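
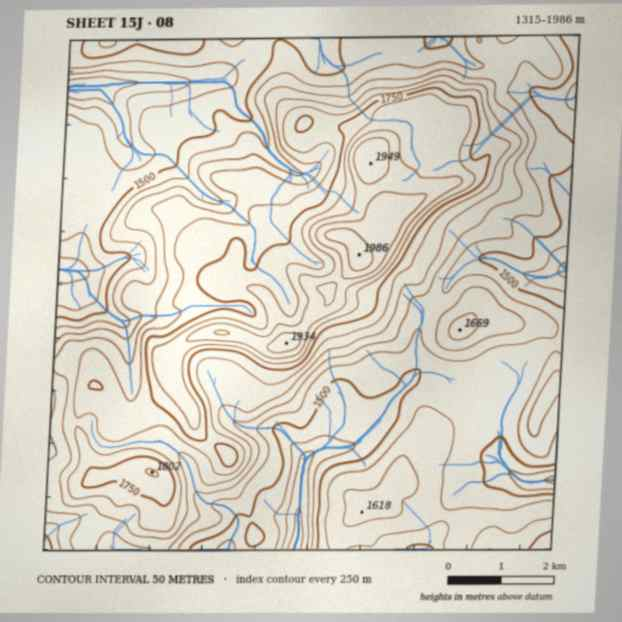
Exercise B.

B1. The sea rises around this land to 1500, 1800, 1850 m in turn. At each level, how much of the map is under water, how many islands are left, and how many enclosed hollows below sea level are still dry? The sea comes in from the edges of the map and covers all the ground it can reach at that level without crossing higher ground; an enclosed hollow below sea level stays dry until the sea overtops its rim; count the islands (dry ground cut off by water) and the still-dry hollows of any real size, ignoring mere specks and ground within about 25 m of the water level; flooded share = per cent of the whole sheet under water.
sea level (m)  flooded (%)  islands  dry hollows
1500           20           0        0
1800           89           1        0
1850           94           1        0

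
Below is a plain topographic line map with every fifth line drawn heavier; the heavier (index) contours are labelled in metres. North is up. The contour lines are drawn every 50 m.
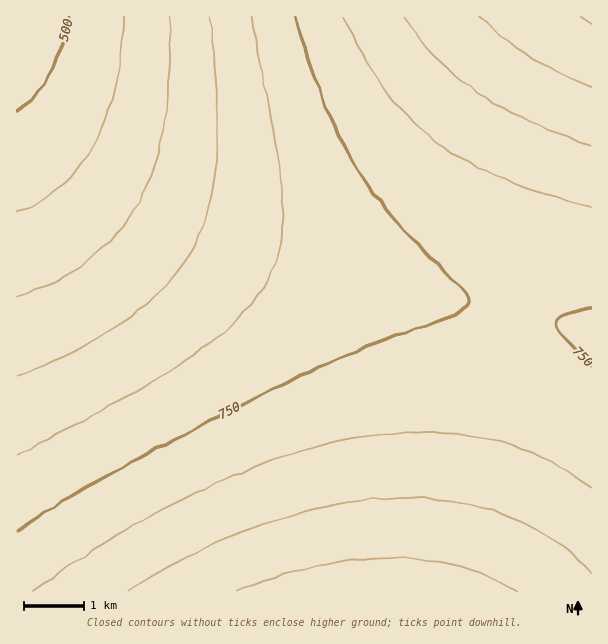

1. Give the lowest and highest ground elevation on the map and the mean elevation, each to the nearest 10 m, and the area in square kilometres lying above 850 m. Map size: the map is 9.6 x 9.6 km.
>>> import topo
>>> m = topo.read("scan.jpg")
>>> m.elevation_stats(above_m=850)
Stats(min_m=470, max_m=950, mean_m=740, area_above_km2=12.8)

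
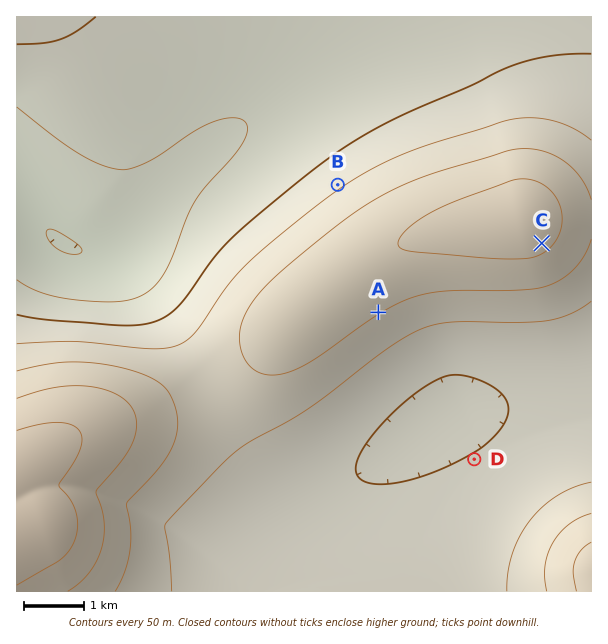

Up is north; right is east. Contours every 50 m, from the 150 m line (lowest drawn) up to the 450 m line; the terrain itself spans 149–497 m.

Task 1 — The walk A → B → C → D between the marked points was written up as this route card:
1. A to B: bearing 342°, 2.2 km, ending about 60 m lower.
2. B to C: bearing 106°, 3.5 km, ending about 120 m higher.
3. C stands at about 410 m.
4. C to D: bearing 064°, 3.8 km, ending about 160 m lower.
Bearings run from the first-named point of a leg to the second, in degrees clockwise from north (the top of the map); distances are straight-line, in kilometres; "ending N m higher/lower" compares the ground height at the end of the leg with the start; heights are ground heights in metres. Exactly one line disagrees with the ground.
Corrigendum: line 4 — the bearing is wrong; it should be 197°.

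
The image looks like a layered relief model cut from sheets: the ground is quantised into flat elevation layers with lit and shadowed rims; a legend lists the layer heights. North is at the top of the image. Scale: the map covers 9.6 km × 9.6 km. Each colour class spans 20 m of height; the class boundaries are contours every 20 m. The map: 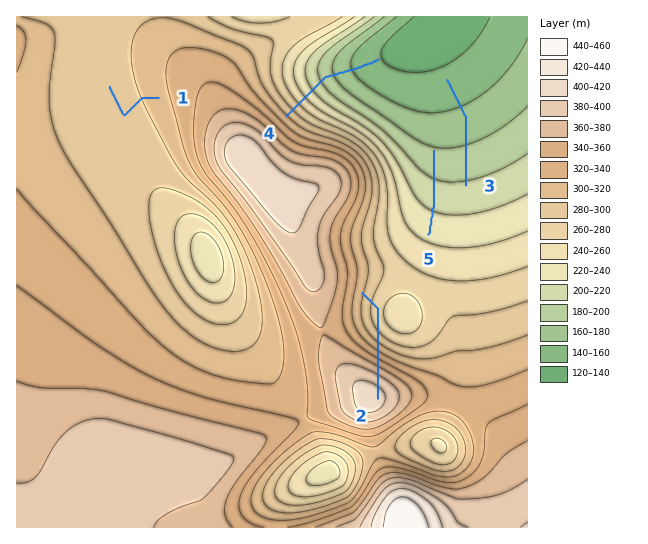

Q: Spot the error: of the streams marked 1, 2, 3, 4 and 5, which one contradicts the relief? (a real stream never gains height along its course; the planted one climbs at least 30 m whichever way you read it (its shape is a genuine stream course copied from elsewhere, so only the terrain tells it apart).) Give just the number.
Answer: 2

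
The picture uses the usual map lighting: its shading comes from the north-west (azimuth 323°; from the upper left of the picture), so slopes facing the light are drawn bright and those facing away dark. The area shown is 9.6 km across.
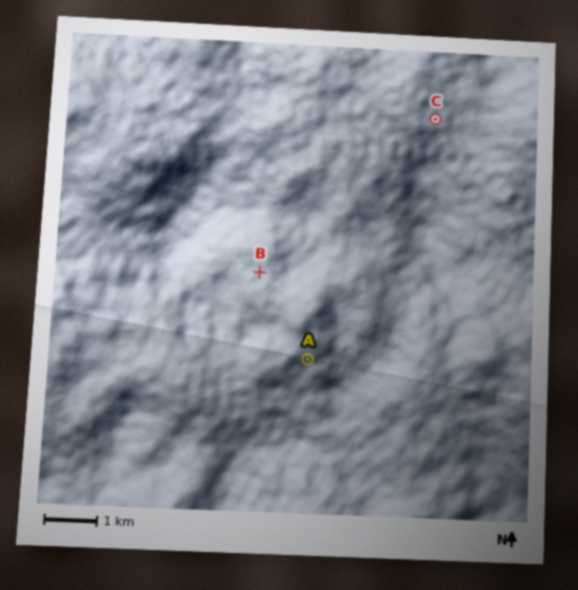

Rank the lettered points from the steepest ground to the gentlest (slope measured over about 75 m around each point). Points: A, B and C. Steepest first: A C B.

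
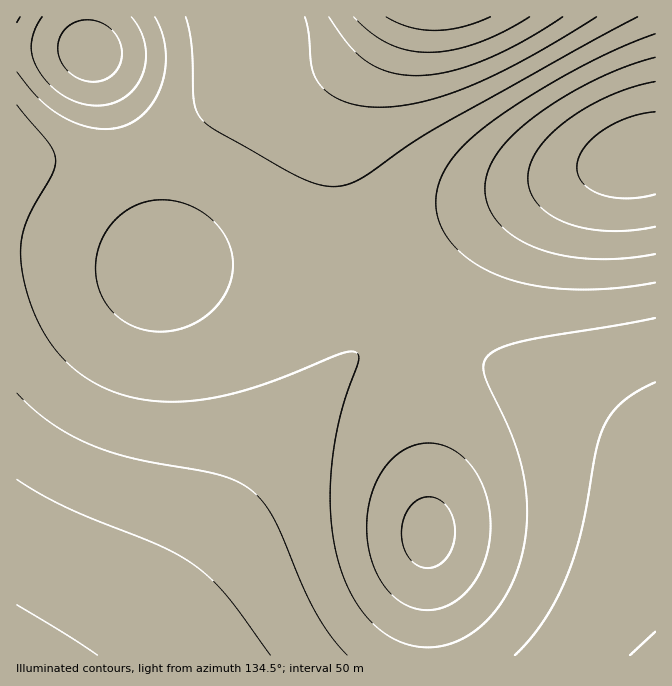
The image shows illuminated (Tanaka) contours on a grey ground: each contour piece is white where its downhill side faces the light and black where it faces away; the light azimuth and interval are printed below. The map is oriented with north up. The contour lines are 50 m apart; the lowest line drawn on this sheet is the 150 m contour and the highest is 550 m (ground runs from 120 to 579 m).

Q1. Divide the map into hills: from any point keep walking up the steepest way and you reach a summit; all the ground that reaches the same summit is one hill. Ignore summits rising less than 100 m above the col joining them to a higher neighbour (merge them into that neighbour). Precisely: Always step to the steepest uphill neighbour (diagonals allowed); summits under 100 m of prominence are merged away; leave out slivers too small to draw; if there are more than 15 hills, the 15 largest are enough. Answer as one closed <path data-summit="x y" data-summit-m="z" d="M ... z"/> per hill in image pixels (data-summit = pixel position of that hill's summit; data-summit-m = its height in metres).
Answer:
<path data-summit="94 53" data-summit-m="520" d="M394 16l-16 0-19 24-15 14-24 14-16 5-36-2-24-12-15-17-6-14-3-12-204 1 1 639 108 0 61-79 110-157 37-43 31-32 2-23-15-64-12-63-3-62 7-31 8-17 32-47z"/><path data-summit="428 534" data-summit-m="466" d="M412 343l-38 1-16 9-25 24-62 76-68 101-76 102 529-1 0-202-7-7-50-32-65-33-70-27z"/><path data-summit="642 155" data-summit-m="579" d="M655 16l-260 0-2 2-10 20-32 47-8 17-7 31 0 27 7 57 23 105 0 20-5 6 1 3 16-8 34 0 40 8 42 13 40 17 50 25 40 23 32 23z"/>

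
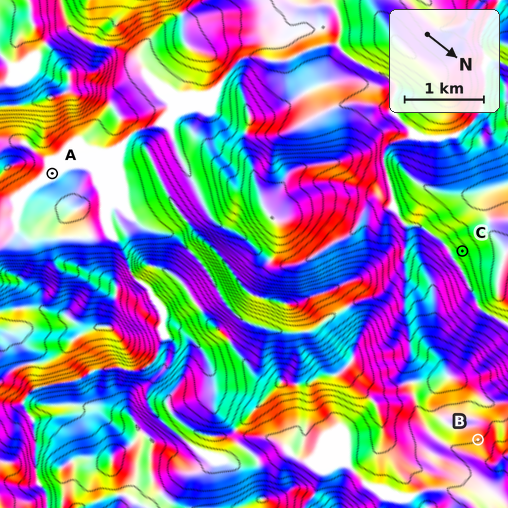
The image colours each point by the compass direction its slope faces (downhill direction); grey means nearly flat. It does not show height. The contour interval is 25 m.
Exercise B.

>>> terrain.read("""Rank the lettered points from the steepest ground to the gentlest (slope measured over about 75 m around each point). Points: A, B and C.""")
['C', 'B', 'A']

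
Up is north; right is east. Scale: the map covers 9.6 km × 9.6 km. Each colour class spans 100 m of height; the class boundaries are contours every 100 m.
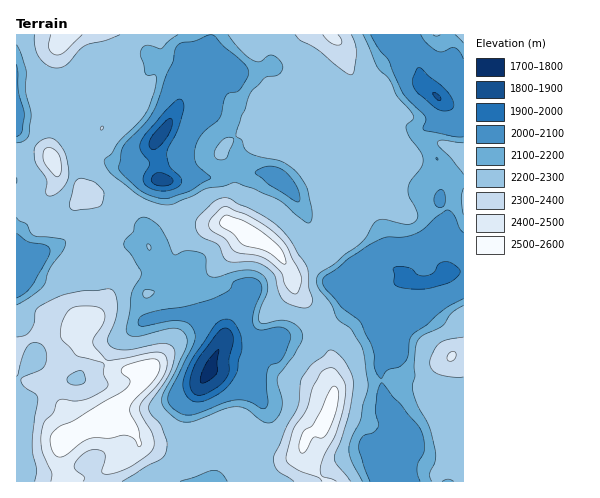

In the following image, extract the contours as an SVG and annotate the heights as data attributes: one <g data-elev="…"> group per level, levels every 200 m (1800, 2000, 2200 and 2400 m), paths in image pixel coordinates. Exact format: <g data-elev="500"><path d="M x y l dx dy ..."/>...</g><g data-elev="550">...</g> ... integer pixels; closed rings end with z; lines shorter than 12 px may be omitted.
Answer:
<g data-elev="1800"><path d="M201 383l0-7 5-12 12-15-2 25-8 7-5 2z"/></g><g data-elev="2000"><path d="M193 401l-7-6-3-8 1-9 5-13 27-41 7-4 8 0 8 10 3 10 0 11-6 23-8 12-11 9-14 6z"/><path d="M412 289l-12-2-5-3-1-16 5-2 8 1 5 2 6 6 8 1 8-3 6-10 6-1 7 2 7 6-2 6-10 7-20 5z"/><path d="M161 191l-10-2-7-6-1-6 7-14-9-12-1-7 5-9 19-22 11-12 5-2 4 4-1 9-5 17-10 19-1 7 3 11 10 11 1 6-2 3-5 3z"/><path d="M441 111l-8-5-19-18-1-9 5-11 3 0 8 9 12 8 11 13 2 5-1 5-5 3z"/></g><g data-elev="2200"><path d="M180 481l34-11 7 3 6 8"/><path d="M362 481l-11-21-2-11 3-12 9-17 2-16 5-16-5-36-2-7-10-15-14-12-6-14-13-16-1-10 3-5 14-9 28-22 12-18 3-3 8-2 22 5 9-3 2-7-9-17-1-10 3-7 10-12 2-7-2-9-11-14-4-9 1-5 6-5 0-4-16-19-8-17-12-12-14-32"/><path d="M442 481l6-2 6 2"/><path d="M183 422l-7-3-9-8-4-5-1-6 1-7 12-20 11-25 1-8-2-6-4-4-6-2-8 1-30 8-7-2-4-4 6-37 9-20-9-18-8-9 0-4 2-4 7-7 3-11 7-4 7 2 10 8 14 28 14-4 11 1 5 3 2 4 1 14 3 4 7 0 17-5 11-2 10 1 7 3 5 7 1 8-9 23 0 10 5 2 15-4 9 1 10 5 5 8-1 7-7 13-17 22-1 6 5 15 0 9-3 9-6 7-4 1-5-1-17-13-11-2-12 2-30 12z"/><path d="M463 306l-12 7-9 13-21 11-5 9-2 20 1 10-2 13 5 17 11 21 6 22 0 11-5 14 2 7"/><path d="M144 297l2 1 4-1 4-3 0-3-9-1-2 4z"/><path d="M148 249l2 1 1-2-3-4-1 2z"/><path d="M17 218l2 2 8 5 3 7 3 3 29 4 2 1 2 3-4 9-12 17-7 18-13 10-13 8"/><path d="M463 188l-2 10 2 17"/><path d="M218 159l5 1 4-2 6-15 0-5-3-1-5 1-7 6-4 10 1 3z"/><path d="M463 143l-21-3-3 1-2 2 26 31"/><path d="M17 45l9 25 0 22 5 23-3 21-4 5-7 2"/><path d="M228 35l11 14 13 11 8 2 8-6 4-1 5 3 5 6 0 6-3 4-14 4-14 14-10 24-5 20 6 4 2 8 5 5 9 3 23 5 17 12 7 11 3 8 4 21 0 6-3 4-4-1-28-23-40-16-30 5-33 16-10 1-14-4-11-5-26-20-5-6-3-6 0-5 7-5 9-14 23-24 5-8 5-16 2-15-2-2-7 0-2-2-5-17 1-7 3-3 3-1 14 4 8-9 9-5"/></g><g data-elev="2400"><path d="M83 481l1-4-9-7-1-5 6-8 8-6 9-1 7 3 1 5-3 14 4 2 11-2 13-5 15-10 7-6 2-7-1-8-12-22-1-7 3-6 19-22 4-8 1-7-2-9-7-3-34 6-18 2-11-13-2-4 1-6 10-14 1-10-6-5-9-2-14 1-8 4-6 13-1 13 15 18 28 9 0 10 4 12-6 6-17 7-9 2-13-2-4 1-6 13-8 8-4 13 0 11 2 10 9 17-1 9"/><path d="M336 481l-14-5-2-5 4-15 13-25 6-20 2-16 1-8-3-7-7-10-6-2-8 4-9 14-6 23-14 21-7 27 1 5 4 3 9 6 19 7 3 3"/><path d="M449 361l4 0 2-3 1-4-1-2-3 0-4 2-1 5z"/><path d="M293 294l4 0 1-3 3-14-13-29-5-7-14-13-20-12-21-9-4 0-3 1-11 12-1 5 1 4 15 10 10 13 23 4 12 6 11 11 4 12z"/><path d="M55 176l4 0 2-3-1-15-5-8-5-2-3 0-4 4 1 9z"/><path d="M51 35l-2 14 3 4 5 2 7-3 18-17"/><path d="M323 35l7 8 9 2 2-1 1-2-4-7"/></g>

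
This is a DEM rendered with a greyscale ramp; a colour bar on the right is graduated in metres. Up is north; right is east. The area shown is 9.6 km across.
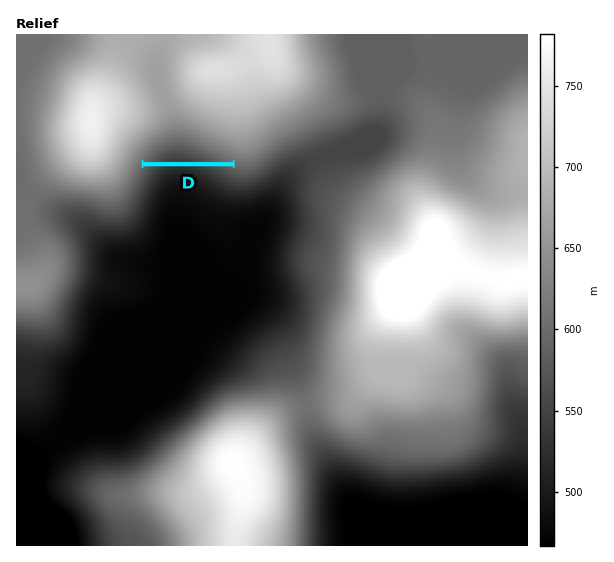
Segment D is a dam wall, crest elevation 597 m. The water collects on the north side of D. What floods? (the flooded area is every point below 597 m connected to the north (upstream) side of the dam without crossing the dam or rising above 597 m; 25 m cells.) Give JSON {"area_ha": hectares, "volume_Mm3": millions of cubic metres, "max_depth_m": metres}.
{"area_ha": 37.7, "volume_Mm3": 8.63, "max_depth_m": 57}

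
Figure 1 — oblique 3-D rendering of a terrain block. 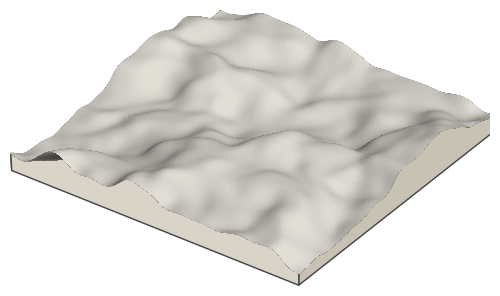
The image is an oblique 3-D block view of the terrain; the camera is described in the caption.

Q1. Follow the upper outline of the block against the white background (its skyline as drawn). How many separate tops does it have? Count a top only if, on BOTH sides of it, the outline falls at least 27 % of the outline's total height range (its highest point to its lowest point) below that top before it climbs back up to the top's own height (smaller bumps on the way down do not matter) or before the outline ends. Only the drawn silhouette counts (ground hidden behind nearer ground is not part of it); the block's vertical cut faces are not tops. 1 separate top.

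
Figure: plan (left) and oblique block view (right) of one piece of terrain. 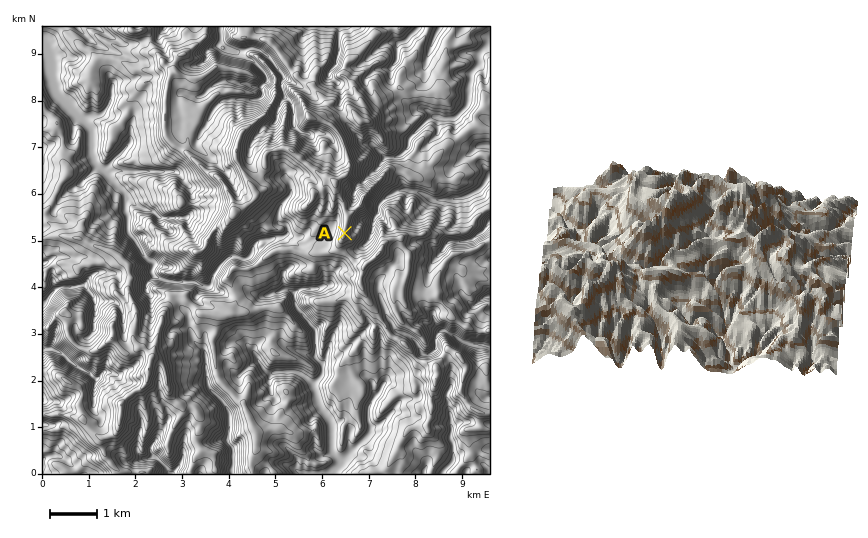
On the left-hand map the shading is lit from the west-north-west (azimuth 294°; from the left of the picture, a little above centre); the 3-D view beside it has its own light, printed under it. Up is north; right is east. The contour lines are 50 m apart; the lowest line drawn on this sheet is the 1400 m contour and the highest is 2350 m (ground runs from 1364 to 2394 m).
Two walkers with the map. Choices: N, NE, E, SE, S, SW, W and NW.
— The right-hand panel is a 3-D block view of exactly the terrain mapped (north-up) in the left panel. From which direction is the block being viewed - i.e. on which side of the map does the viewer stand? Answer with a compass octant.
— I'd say S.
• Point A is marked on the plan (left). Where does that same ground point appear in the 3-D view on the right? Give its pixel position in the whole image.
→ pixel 749 215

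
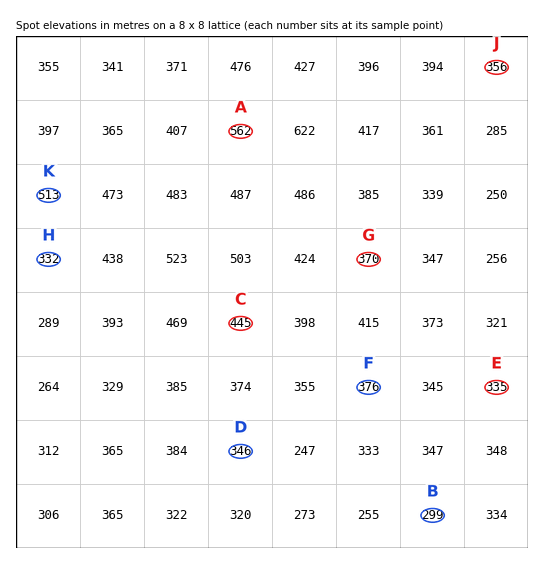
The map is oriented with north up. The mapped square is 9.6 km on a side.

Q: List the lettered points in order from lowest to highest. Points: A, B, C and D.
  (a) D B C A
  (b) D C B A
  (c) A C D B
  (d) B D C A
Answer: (d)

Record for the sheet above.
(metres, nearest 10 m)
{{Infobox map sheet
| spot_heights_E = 330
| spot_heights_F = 380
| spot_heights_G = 370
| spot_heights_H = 330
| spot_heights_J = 360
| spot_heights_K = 510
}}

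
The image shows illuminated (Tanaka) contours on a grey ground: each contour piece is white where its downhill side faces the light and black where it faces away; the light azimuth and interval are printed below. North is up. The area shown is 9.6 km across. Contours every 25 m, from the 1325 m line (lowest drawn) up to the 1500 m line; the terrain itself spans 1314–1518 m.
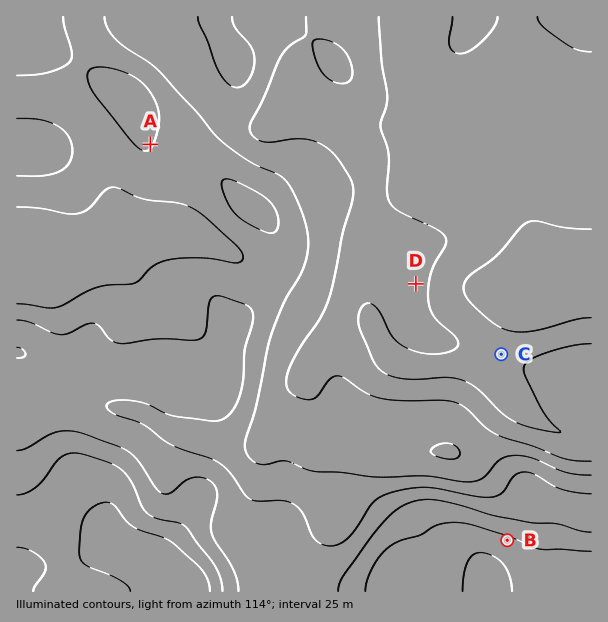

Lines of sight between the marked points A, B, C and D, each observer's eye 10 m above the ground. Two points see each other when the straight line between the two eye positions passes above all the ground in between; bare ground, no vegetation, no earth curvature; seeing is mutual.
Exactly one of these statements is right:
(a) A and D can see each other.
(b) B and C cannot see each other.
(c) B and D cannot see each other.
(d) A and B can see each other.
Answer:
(d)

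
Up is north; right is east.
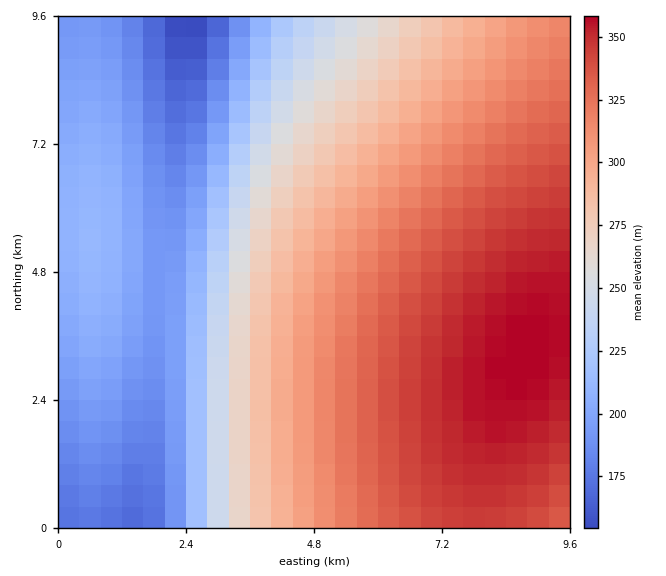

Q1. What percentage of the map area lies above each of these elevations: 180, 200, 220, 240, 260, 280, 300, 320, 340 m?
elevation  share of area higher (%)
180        94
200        79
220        69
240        65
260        60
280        53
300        44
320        32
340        19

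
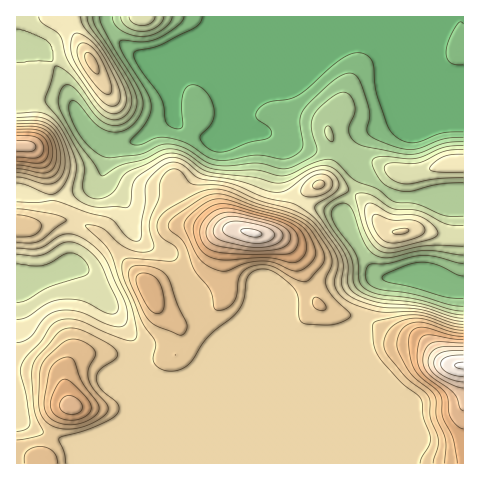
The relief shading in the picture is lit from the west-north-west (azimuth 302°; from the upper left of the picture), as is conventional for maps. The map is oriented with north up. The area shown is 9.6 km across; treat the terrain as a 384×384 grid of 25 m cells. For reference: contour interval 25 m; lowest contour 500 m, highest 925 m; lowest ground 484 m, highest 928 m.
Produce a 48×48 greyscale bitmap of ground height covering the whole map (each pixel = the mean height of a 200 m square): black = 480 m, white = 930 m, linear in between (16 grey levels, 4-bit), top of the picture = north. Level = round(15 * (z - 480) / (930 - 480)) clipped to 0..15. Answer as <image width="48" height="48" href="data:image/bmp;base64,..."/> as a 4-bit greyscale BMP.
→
<image width="48" height="48" href="data:image/bmp;base64,Qk32BAAAAAAAAHYAAAAoAAAAMAAAADAAAAABAAQAAAAAAIAEAAATCwAAEwsAABAAAAAAAAAAAAAAABEREQAiIiIAMzMzAERERABVVVUAZmZmAHd3dwCIiIgAmZmZAKqqqgC7u7sAzMzMAN3d3QDu7u4A////AIiZh3d3d3d3d3d3d3d3d3d3d3d3d3eJmoiIh3d3d3d3d3d3d3d3d3d3d3d3d3eJmniId3d3d3d3d3d3d3d3d3d3d3d3d3d4mnd4iId3d3d3d3d3d3d3d3d3d3d3d3eJqmd4mZmHd3d3d3d3d3d3d3d3d3d3d3eJq2eJq7qYh3d3d3d3d3d3d3d3d3d3d3eKu2eKu7qYh3d3d3d3d3d3d3d3d3d3d3eKvGeJq6qHd3d3d3d3d3d3d3d3d3d3d3iavGeJqqmHd3d3d3d3d3d3d3d3d3d3d4mrzXeJqph3d3d3d3d3d3d3d3d3d3d3eJrN7neJmZiHd3d4iHd3d3d3d3d3d3d3iave/2d4mZmId3d4iId3d3d3d3d3d3d4mave7mZ4iZiId3d4iId3d3d3d3d3d3d4mavM3GZniIh3dmd4iIh3d3d3d3d3d3eImau7ulVmd3d2ZmeIiIiHd3d3d3d3d3d4iaqpiFVWZ2ZlVWeJmIiIh3d3d3iIh3d3iIiHZUVVZmVVVXiZmIiIiHd3d3iIh3dmZmZUM0RFVVVUVnmZmIiIiHd3d4iIdmVUREMyIkREREREVompiIiImHd3d4iHZUMzIiIREURERERFZ5mZiIiJmHd3eIiHZUMiEREREURERERFZ5mYiIiZmYd3iZiHZTIiEREREkRERERFZ4iIeImZqZmZmqmIZTMiIiEiIlVVRERWd3d3d4mqu7u7u6mYZDM0QzMzM2ZmVVVmdmZneJq8zN3cy6mHVDNFVVRERId2ZmZnZlZ3iJrM3u7ty6l2QzRWZmZVRIh3ZmZmZVZ4iZq83u7cuphkMzVmZmZURHd3dmZmVVZ3iJq8zMu6mHZUMzVmVVVDM2ZmZmVVVVVneImqupmHdmVUM0VUREMzM2ZmZVRERVVnd3iJmHZmVWZVRERDMzMzM2ZmZVQ0RFVnd3d3dmVVVWZmVEQzMzMzM2d3dlQzRFVmd2ZlVURERFZmVDM0RERERIiYdlQzNERWZmVDMzMzIzRVQzM0RVVVVaqphlQzMzNFVUMiIiIiIiMzMzM0RERFVbu6hkMiIiIzQzIRERERESIzMzMyIiI0RMu5dTIiIhEiIhEQABERERIzMyIhERESIqqYZDIiIiEREREQABERERIzMiIREAABEXd2UyIjMyIREREQABERESIzMiIRAAAAAFVVQyI0VDIRERERABERERIzMyIRAAAAAEREMiNFZUIRAREQAAERERIjMyIQAAAAAEREMzRWZUIRAREQAAAAAREiIiEQAAAAAEREM0VnZTIQABEAAAAAAAESIiEQAAAAAERERFZ3ZCEAAAAAAAAAAAAREiEQAAAAAERERGd3UxAAAAAAAAAAAAABEREQAAAAEURERWd2QhAAAAAAAAAAAAAAEREQAAAAEURERWdkIREQAAAAAAAAAAAAAAAAAAAAEUREVWZTIiIhEAAAAAAAAAAAAAAAAAAAEURFVVVCIzMyIRAAAAAAAAAAAAAAAAAAEURVVVQyI0RDIhEAAAAAAAAAAAAAAAAAAQ=="/>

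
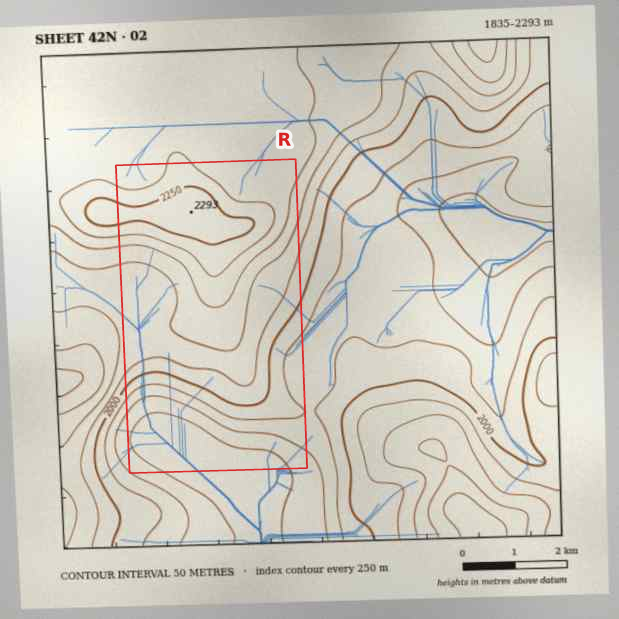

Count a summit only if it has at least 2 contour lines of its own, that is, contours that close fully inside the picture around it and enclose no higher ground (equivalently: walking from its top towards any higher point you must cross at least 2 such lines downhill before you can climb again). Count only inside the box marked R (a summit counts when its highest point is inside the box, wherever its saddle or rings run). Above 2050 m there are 1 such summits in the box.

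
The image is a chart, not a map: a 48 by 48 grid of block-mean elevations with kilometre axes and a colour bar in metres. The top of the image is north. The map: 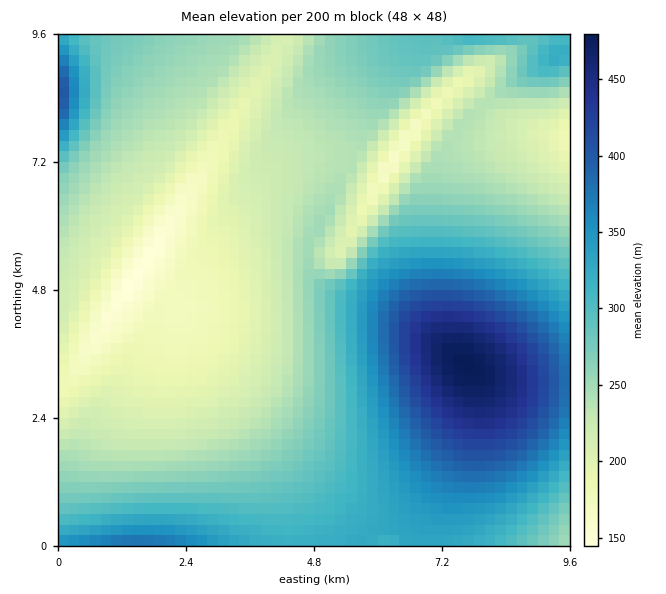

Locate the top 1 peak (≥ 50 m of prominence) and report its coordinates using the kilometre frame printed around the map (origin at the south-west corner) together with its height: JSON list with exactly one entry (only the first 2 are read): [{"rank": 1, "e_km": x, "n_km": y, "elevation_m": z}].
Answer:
[{"rank": 1, "e_km": 7.66, "n_km": 3.39, "elevation_m": 480}]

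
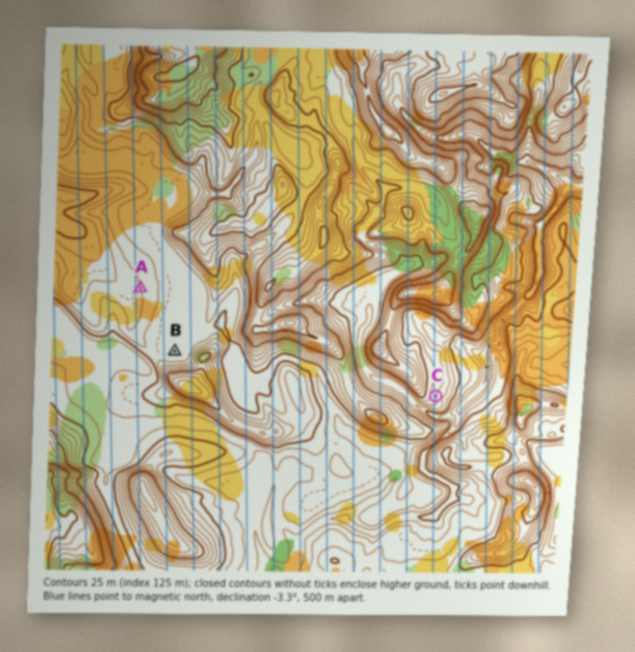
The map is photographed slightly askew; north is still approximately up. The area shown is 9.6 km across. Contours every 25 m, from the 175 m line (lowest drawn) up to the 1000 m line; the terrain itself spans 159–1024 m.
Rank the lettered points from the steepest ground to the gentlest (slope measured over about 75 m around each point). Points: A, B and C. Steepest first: C A B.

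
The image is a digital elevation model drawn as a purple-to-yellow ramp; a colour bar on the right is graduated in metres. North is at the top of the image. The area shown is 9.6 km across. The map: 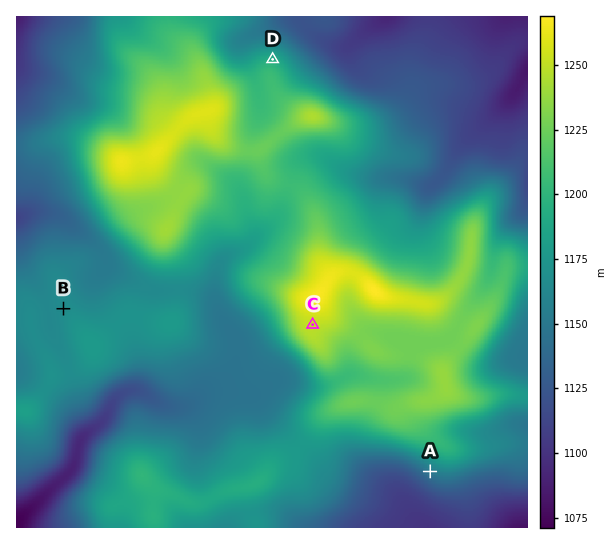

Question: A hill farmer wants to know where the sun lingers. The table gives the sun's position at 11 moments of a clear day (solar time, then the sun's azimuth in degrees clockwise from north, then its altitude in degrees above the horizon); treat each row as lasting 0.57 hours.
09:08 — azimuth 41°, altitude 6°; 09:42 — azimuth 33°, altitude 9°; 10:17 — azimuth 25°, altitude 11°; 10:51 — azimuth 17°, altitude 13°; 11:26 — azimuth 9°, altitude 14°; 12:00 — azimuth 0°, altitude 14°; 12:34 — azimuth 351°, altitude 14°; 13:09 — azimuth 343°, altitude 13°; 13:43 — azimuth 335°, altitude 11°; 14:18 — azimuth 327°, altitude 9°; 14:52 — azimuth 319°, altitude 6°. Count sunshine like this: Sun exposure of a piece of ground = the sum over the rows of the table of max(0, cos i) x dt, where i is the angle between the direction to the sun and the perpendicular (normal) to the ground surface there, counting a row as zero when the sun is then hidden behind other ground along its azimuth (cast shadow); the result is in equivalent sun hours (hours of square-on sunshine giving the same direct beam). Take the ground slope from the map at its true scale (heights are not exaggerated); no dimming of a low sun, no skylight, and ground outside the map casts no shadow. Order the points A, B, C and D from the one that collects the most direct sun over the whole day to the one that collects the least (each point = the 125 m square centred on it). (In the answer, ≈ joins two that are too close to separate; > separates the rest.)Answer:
D > B ≈ C > A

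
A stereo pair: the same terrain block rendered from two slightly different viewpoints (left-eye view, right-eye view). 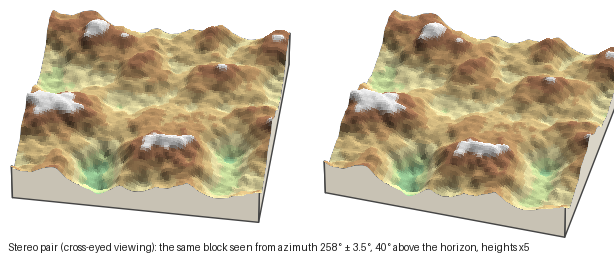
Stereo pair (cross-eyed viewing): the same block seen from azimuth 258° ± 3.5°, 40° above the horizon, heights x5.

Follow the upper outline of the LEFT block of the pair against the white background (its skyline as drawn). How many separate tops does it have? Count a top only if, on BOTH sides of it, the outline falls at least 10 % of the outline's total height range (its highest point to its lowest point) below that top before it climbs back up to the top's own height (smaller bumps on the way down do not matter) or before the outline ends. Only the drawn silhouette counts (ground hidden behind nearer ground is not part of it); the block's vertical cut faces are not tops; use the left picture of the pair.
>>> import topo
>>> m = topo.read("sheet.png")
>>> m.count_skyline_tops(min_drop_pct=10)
1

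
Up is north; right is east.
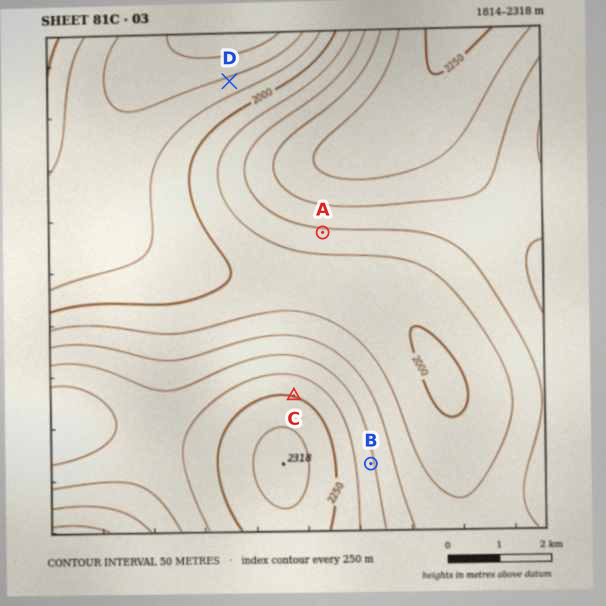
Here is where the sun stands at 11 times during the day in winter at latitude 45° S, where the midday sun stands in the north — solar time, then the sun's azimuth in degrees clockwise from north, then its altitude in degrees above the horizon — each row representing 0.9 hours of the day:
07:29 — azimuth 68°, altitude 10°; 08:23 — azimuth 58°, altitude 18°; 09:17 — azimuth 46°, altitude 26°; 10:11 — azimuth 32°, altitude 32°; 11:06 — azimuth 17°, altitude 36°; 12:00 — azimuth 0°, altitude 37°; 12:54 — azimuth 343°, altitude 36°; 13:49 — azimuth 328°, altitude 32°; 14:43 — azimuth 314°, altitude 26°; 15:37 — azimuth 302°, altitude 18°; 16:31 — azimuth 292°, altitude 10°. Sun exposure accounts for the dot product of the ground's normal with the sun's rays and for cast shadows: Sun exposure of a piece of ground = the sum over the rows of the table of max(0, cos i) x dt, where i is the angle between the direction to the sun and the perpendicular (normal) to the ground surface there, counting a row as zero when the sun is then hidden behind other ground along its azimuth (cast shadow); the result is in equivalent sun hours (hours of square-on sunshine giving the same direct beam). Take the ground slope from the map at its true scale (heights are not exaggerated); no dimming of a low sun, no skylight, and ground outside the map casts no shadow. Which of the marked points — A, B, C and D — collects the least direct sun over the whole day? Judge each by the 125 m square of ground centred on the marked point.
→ A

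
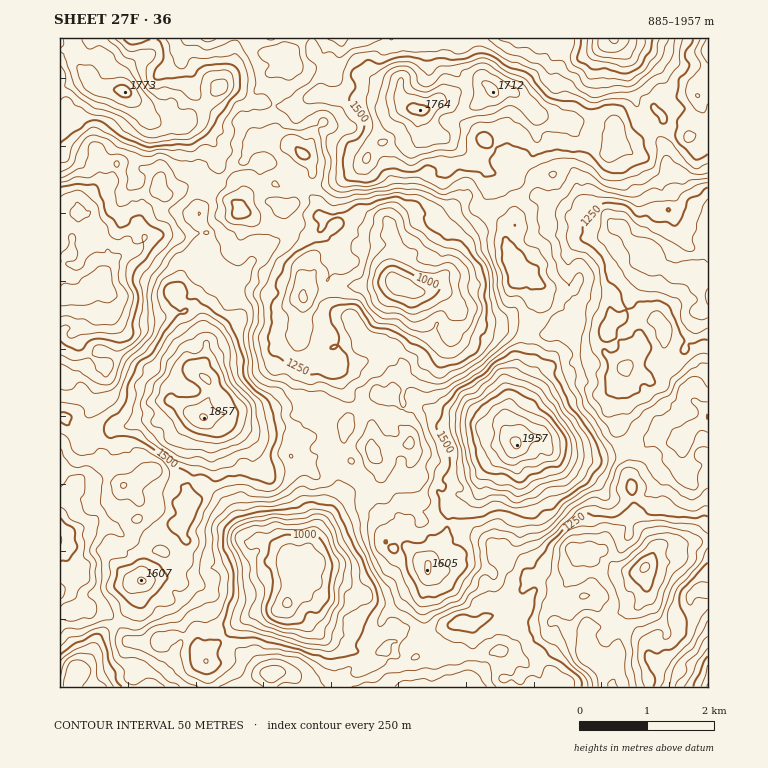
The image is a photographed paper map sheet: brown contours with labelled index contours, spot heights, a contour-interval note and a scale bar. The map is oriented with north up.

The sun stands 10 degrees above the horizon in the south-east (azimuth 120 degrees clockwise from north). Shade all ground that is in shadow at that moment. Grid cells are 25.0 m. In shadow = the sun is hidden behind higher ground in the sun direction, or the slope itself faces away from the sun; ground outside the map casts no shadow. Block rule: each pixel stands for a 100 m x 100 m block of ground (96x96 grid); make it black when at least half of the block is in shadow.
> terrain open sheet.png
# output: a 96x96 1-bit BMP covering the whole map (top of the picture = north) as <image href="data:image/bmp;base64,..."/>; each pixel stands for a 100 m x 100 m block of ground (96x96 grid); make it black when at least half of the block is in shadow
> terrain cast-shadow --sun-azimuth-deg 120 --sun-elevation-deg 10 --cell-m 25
<image width="96" height="96" href="data:image/bmp;base64,Qk2+BAAAAAAAAD4AAAAoAAAAYAAAAGAAAAABAAEAAAAAAIAEAAATCwAAEwsAAAIAAAAAAAAA////AAAAAACAHAfgAB9hAG2AH//AOA/4AD/9kA0AP//AAB/+AB//+AEAf//gAB//AM//+AEAf//gIA//4fwPwAAA///wAQ////4ABwAB///4AQ////cAD4AD///4AA////sYL4AH///8AAD///wYHwAP///+AAAz/+4AHyAP////gAAD//8AASAP////wAAD//8IAAAP///vwAAB///IAAAH//h/AAAB///4AAAR//h/QAAB///4AAA8f/x/4AAB///4AAAcf/5/8AAB///8AAAIP/7/8AAB//98AAAPP///8IAB///8AAADH///8cAB///8AAAAT///8QAA//5+AAAA5//+cAAA//98AAAAY//+eAAAf/8OAAAAYfz+PAAAf/+PAAAAAAD+P4AAH/+HAAAAAACGH8AAD/+AAAAAAAAyH4AAD/zDAAAAAAC4H+AAD/jHAAAAAAB+f+AAATjvTAAABAB+f4AAADB//AAADgA4P8AAAAG//AAADAAAH4AAAAH//AAABDAAD4AAAAH//gAAAgAAAwAAAIP//gAAACAAAAAAAMP//8AAAADAAAAAAIP//+AADADAAwAAAIH//+AAAOAAD4AAAMH//+AAOfADCYAAAMP///AAPfgP/OAAAMP//4AAP/8P/uAAAOf//8AAf/8P+/gAAPf//8AAf88f//wAAD///8AAf/gf//wABD///+AA//h//zgBDn///+AAf/h//4ABn////8AAP/z///ABj////8AAP/z///AAB////+AAP/7///gAD/////AAP/7///wAH/////AAH57///wAP/////QAD57///wAP/////DAQwb///wAf/////gAYwf///gAf/////AAcAP///gAf/////AAGQP///hg/////9gADwH//+BA/////9gAD4D//wBA/////8AADwD//wBAf////8AAAQD//4AAP////+AAAAD//8AAHgf//+AQABD//8AABgP//+AYAAD//4AwAgH//+AYAAD//4BwBgAP/8AYAAD//+AwAAAf/8AEAYD///AQAAAf/8AAAAD///A8AAB//8AAAAD//+A+AAB//8AAAAD/v8B8AAD//8AAGAD+HOB+AAD//+AAGAAeDvA8AAD/+eAACCAfB/A8AAAP/GAAAAAfh/AfYAAAPAAAAAAHx/AYwAAADAAAAAADx8AAB4AADAAAAAABwYAAD8AAAAABAAAAwcAAD+AAAAABAAAA4AAAH/AAAAABAAAAQAAIP/gAAAABAAgAAAAAf/wgAAADgAgAAAAAf/5gAQABwDAAAAAAf/5wAQABgDgAAAAAf/8wAAABgHgAAAAAH/8QAAAAwDgAACAAD/6AAAABwDgAAAAAA//gAAADhjwAAAAAoH/yDAA35zwAAQwA+H//DABn/zwwghwA/P/PjAAP/3zzgx0A///PnAAP//3zg/8B///nvgAH//zwAP+B///n/hAH//7gAP+B///3/hJP///gMP/A/////hBH//9AOH/A/////BkH//+EPCfAf///+AkH//8="/>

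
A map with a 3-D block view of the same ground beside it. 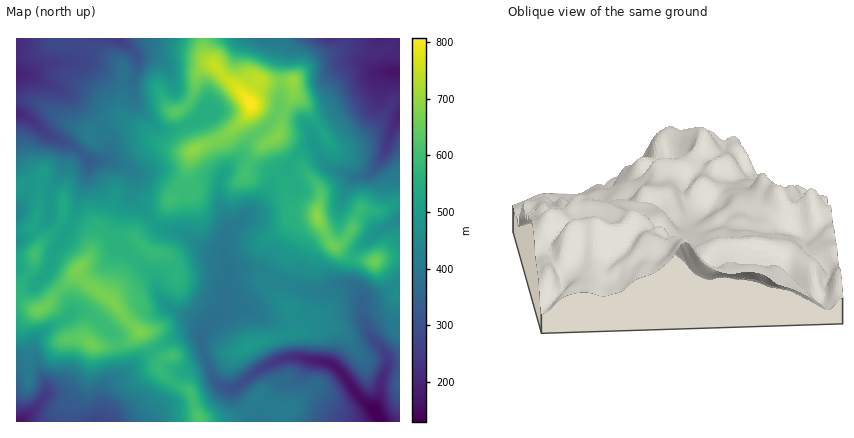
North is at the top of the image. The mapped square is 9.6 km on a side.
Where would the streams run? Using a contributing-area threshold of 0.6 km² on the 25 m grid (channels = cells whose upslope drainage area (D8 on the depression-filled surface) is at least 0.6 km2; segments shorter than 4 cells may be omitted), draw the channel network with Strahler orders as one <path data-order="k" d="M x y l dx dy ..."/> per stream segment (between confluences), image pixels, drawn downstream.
<path data-order="2" d="M100 422l-4 0"/><path data-order="1" d="M150 422l-50 0"/><path data-order="1" d="M362 420l10-8 2 0"/><path data-order="3" d="M376 416l2 4 4 2"/><path data-order="3" d="M374 412l2 4"/><path data-order="2" d="M44 396l-24 26-4 0"/><path data-order="1" d="M54 390l-4 0-6 6"/><path data-order="1" d="M16 384l0 38"/><path data-order="1" d="M120 376l-8 2-10 10 0 24-2 4 0 6"/><path data-order="3" d="M312 360l14 2 8 4 10 8 12 18 16 16 2 4"/><path data-order="3" d="M200 334l2 12 8 20 2 8 2 4 6 8 6 2 10 0 2-2 18-14 18-10 8-4 4 0 16 0 10 2"/><path data-order="1" d="M100 322l-6-6-6-4-16 0-6 6"/><path data-order="2" d="M66 318l-4 4-6 2-10 6-12 10 0 14 2 4 0 4 2 6 8 14 0 12-2 2"/><path data-order="1" d="M252 312l-6-2-26 0 0 2"/><path data-order="2" d="M220 312l-18 18-2 4"/><path data-order="2" d="M170 308l10 6 12 4 8 8 0 8"/><path data-order="1" d="M296 286l14 6 12 0 12-6 4-2 12 0 6 4 6 6 0 22 4 12 6 10 12 12 4 8 0 8-4 8-4 10 0 12-4 8 0 12"/><path data-order="2" d="M228 282l-4 20-4 10"/><path data-order="1" d="M154 278l2 2 0 10 4 6 10 12"/><path data-order="1" d="M44 276l6-8 2-14 4-6 10-16 8-12 2-10 2-12 8-16 0-10 2-6 0-8"/><path data-order="1" d="M256 266l-22 0-6 6 0 8 0 2"/><path data-order="2" d="M224 256l4 10 0 16"/><path data-order="1" d="M116 248l0-30 12-12 2-8 0-6 2-8 0-12-4-4"/><path data-order="2" d="M226 240l-2 4 0 12"/><path data-order="1" d="M376 232l18-10 6 0 0-2"/><path data-order="1" d="M178 232l2 0 8 4 16 16 4 2 14 0 2 2"/><path data-order="2" d="M240 222l-12 12-2 6"/><path data-order="1" d="M244 218l-4 4"/><path data-order="1" d="M252 206l-12 16"/><path data-order="1" d="M340 202l4-10 4-8 8-8"/><path data-order="1" d="M50 196l2-8 8-14 2-8 0-24-4-2"/><path data-order="1" d="M290 176l-2-6 0-2 2-6 16-14 10 0 2 2"/><path data-order="2" d="M356 176l10 0 14-14 6-10 4-18 8-14 2-6"/><path data-order="1" d="M144 172l-10 0-6-4"/><path data-order="2" d="M128 168l-16-6-4 0-2-2-16 0-2-2"/><path data-order="2" d="M88 158l-14-12-16-6"/><path data-order="1" d="M108 152l-8 8-10 0-2-2"/><path data-order="2" d="M318 150l4 10 8 8 12 4 6 2 8 2"/><path data-order="2" d="M58 140l-10-6-12-10-8-6-6-4-6 0"/><path data-order="1" d="M312 136l6 14"/><path data-order="1" d="M204 120l-6 4-12 2-10 4-14 0-2-2-26-24 0-4 0-22 4-12 0-8-4-6"/><path data-order="1" d="M278 106l0 4-4 8-28 26-4 8-16 16-6 10 0 2 0 22 6 20 0 18"/><path data-order="1" d="M378 98l0-22 2-4"/><path data-order="1" d="M62 90l-10-4-12-6-6-4-4-2-12 0-2 0"/><path data-order="1" d="M364 82l10-8 6-2"/><path data-order="2" d="M380 72l20 0"/><path data-order="1" d="M168 70l-2-4-10-10-18 0-4-4"/><path data-order="2" d="M46 64l-6 2-4 6-4 0-16 0 0 2"/><path data-order="1" d="M52 64l-6 0"/><path data-order="1" d="M82 64l-36 0"/><path data-order="1" d="M346 64l16 0 4 4 8 4 26 0"/><path data-order="2" d="M134 52l-14-14-4 0"/><path data-order="1" d="M244 38l26 0"/><path data-order="1" d="M308 38l24 0"/>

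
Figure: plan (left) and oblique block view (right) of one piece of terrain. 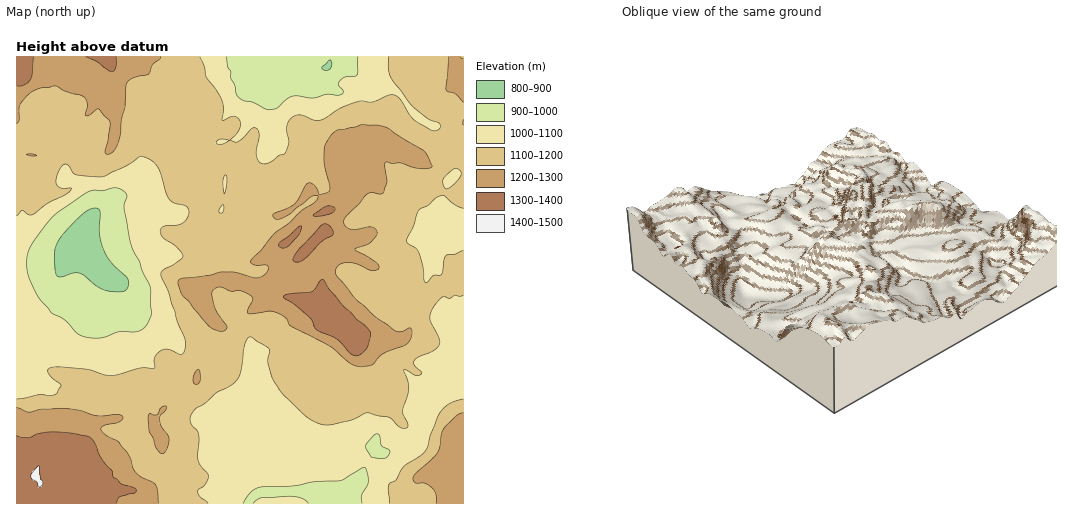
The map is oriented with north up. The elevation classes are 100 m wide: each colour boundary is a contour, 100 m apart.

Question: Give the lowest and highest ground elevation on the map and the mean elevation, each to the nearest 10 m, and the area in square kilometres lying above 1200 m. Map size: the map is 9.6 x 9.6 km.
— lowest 860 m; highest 1410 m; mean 1130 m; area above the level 19.3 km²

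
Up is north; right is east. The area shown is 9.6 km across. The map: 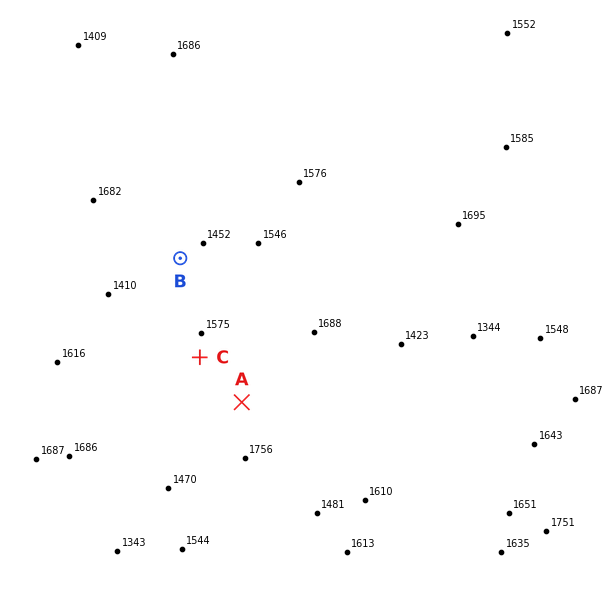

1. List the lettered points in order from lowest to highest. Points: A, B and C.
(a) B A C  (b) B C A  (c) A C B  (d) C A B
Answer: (b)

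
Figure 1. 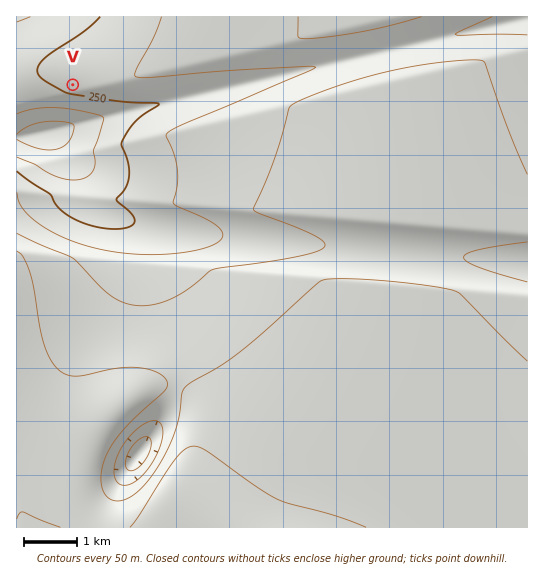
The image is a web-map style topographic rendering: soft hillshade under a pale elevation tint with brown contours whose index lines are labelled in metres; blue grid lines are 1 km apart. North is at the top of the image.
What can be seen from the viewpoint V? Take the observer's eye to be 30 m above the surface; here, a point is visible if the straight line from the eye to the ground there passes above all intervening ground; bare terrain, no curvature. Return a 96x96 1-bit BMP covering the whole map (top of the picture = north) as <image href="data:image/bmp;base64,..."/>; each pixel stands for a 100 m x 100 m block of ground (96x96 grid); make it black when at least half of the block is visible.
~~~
<image width="96" height="96" href="data:image/bmp;base64,Qk2+BAAAAAAAAD4AAAAoAAAAYAAAAGAAAAABAAEAAAAAAIAEAAATCwAAEwsAAAIAAAAAAAAA////AAAAAAAAAAAAAP+AAAAAAAAAAAAAAf4AAAAAAAAAAAAAAfwAAAAAAAAAAAAAA/gAAAAAAAAAAAAAB/AAAAAAAAAAAAAQD/AAAAAAAAAAAAAYH+AAAAAAAAAAAAAeP+AAAAAAAAAAAAAP/8AAAAAAAAAAAAAP/8AAAAAAAAAAAAAP/4AAAAAAAAAAAAAH/4AAAAAAAAAAAAAH/4AAAAAAAAAAAAAH/4AAAAAAAAAAAAAD/4AAAAAAAAAAAAAD/4AAAAAAAAAAAAAB/4AAAAAAAAAAAAAB/4AAAAAAAAAAAAAB/4AAAAAAAAAAAAAB/8AAAAAAAAAAAAAA/8AAAAAAAAAADAAA/+AAAAAAAAAAP4AA//AAAAAAAAAAP+AA//AAAAAAAAAAP/gA//gAAAAAAAAAP/4A//wAAAAAAAAAP/8A//4AAAAAAAAAP//B//4AAAAAAAAAH//z//8AAAAAAAAAH/////+AAAAAAAAAH/////+AAAAAAAAAH//////AAAAAAAAAD//////gAAAAAAAAD//////gAAAAAAAAD//////wAAAAAAAAB//////wAAAAAAAAB//////4AAAAAAAAB//////4AAAAAAAAB//////8AAAAAAAAB//////8AAAAAAAAB//////+AAAAAAAAB//////+AAAAAAAAB///////AAAAAAAAB///////AAAAAAAAD///////AAAAAAAAP///////gB4AAAAA//////////gAAAAH/////////4AAAAB/////////+AAAAAD/////////gAAAAAD////////wAAAAAAD///////gAAAAAAAD/////+AAAAAAAAAD/////AAAAAAAAAAD////wAAAAAAAAAAD////AAAAAAAAAAAD///8AAAAAAAAAAAD///wAAAAAAAAAAAD///AAAAAAAAAAAAD//8AAAB//8AAAAAD//wAB////8AAAAAD/////////+AAAAAD/////////+AAAAAD/////////+AAAAAD/////////+AAAAAD/////////+AAAAAD/////////+AAAAAD/////////+AAAAAD/////////+AAAAAD/////////+AAAAAD/////////+AAAAAD/////////+AAAAAD/////////+AAAAAD/////////+AAAAAD/////////+AAAAAD/////////+AAAAAD/////////+AAAAAD/////////+AAAAAD/////////8AAAAAD/////////8AAAAAD///+B////8AAAAAD///8AD////gAAAAD///8AAH///8AAAAD///4AAAf///gAAAD///+AAAA///+AAAD////wAAAD///wAAD/////gAAAH//8AAD//////AAAAP/8AAD///////gAAAP8AAA///////8AAAAAAAAD///////AAAAAAAAAH//////4AAAAAAAAD//////8AAAAAAAAB//////4AAAAAAAAB//////wAAAAAAAAB//////gAAAAAAA="/>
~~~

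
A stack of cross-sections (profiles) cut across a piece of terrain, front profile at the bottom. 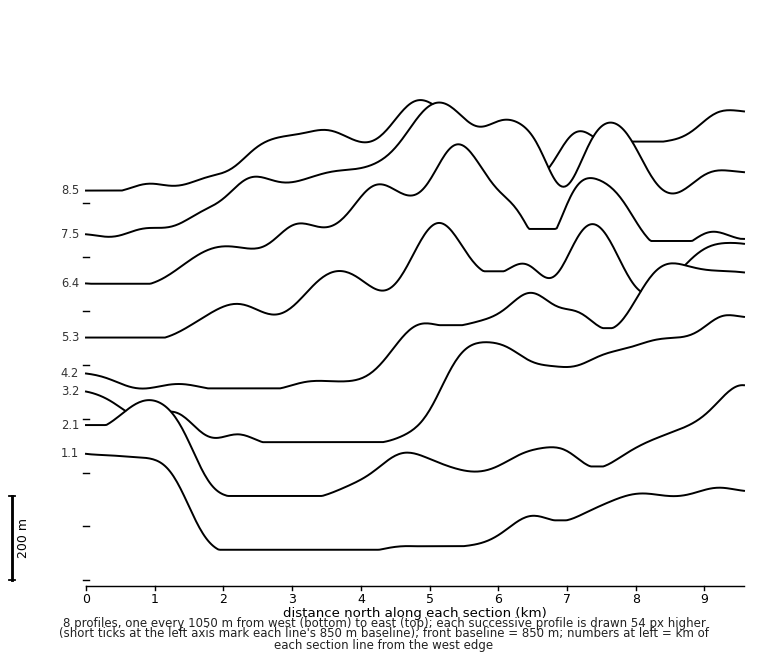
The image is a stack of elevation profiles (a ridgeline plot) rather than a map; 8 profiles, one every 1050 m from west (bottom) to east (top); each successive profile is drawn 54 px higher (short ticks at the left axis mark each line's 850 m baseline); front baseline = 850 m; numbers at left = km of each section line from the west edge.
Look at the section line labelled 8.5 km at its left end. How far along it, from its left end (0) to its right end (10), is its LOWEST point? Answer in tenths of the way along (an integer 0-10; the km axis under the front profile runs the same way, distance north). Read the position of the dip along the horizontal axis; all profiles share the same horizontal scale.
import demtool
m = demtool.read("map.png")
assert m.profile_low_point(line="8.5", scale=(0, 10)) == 0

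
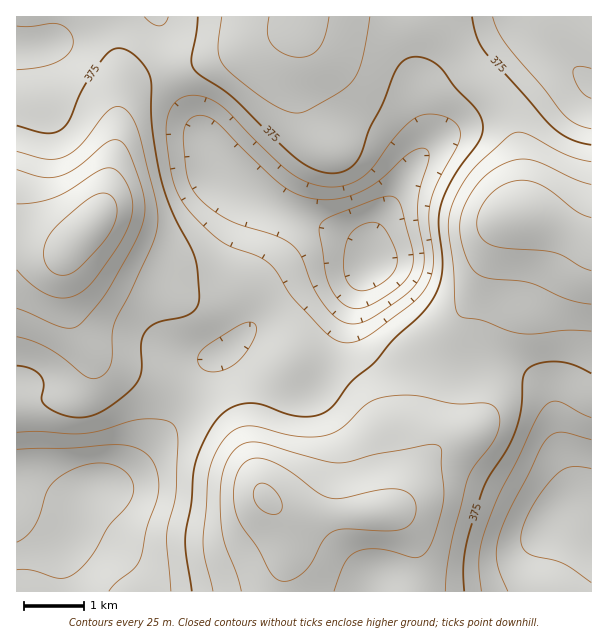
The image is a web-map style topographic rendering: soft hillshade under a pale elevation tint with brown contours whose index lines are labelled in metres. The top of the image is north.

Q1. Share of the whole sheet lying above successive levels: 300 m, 93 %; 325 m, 84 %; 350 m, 72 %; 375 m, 52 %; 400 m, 33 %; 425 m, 18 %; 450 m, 9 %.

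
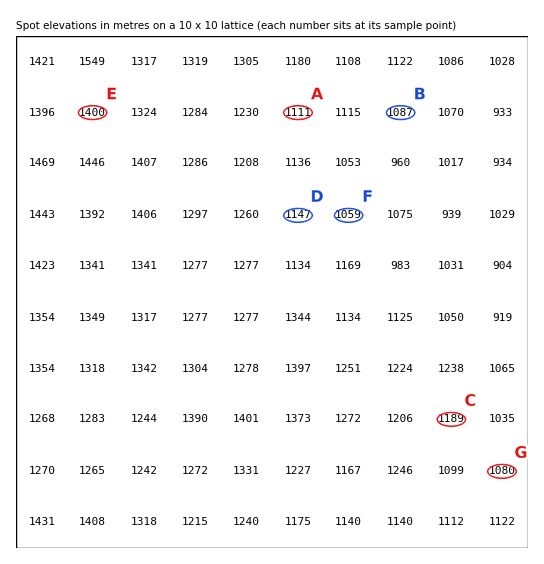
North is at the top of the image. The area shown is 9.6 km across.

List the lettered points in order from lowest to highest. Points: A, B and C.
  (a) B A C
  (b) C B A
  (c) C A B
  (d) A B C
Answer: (a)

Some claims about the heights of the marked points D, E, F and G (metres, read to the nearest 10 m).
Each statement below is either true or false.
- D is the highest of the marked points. false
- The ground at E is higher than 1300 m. true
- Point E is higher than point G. true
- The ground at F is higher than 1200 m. false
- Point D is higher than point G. true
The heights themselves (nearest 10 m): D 1150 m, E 1400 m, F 1060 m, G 1080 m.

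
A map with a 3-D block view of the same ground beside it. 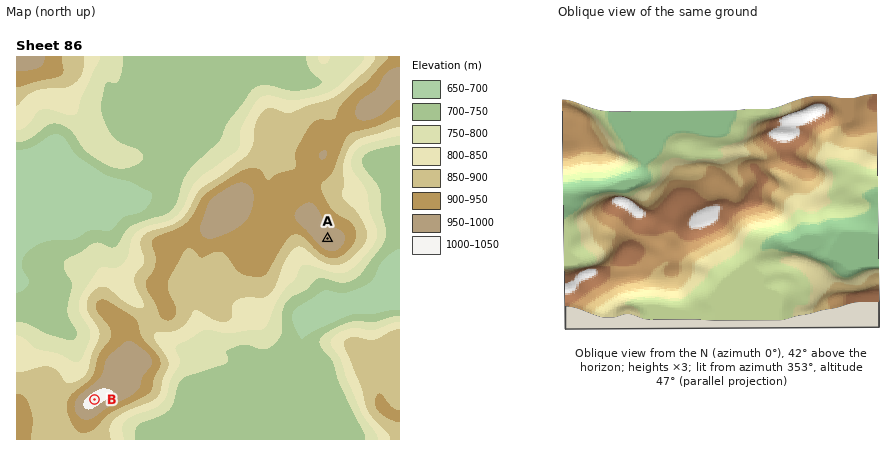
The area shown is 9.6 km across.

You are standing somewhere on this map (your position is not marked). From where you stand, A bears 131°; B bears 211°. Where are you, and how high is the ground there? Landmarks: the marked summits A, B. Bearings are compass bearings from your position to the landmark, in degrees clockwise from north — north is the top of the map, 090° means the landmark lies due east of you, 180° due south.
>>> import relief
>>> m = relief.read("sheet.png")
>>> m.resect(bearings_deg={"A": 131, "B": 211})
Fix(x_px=238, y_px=161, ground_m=840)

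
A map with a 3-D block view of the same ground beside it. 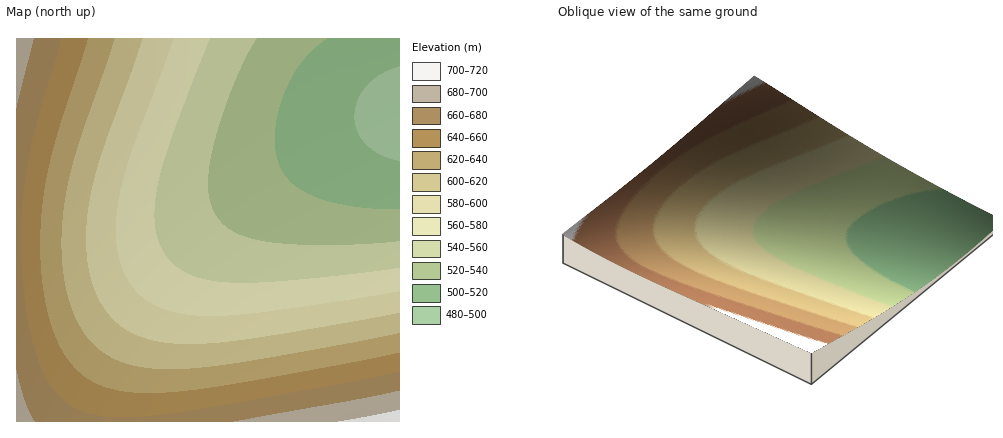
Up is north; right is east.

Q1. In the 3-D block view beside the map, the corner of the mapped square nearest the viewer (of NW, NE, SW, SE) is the SE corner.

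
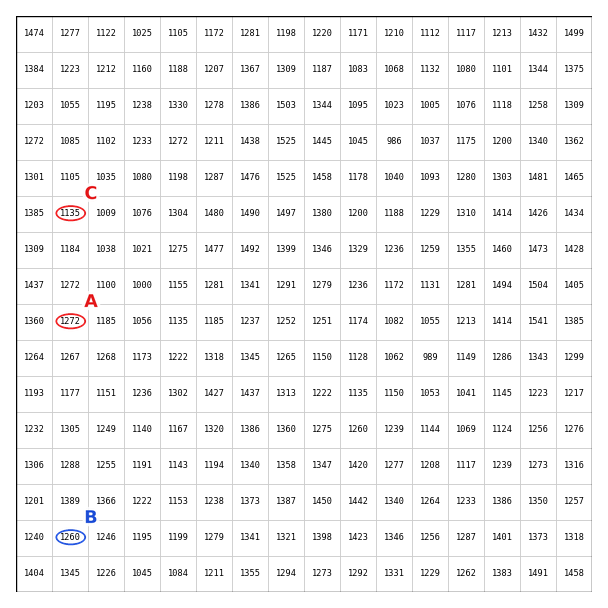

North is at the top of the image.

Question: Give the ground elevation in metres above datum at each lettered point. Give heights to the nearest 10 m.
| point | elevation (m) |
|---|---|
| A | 1270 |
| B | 1260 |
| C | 1130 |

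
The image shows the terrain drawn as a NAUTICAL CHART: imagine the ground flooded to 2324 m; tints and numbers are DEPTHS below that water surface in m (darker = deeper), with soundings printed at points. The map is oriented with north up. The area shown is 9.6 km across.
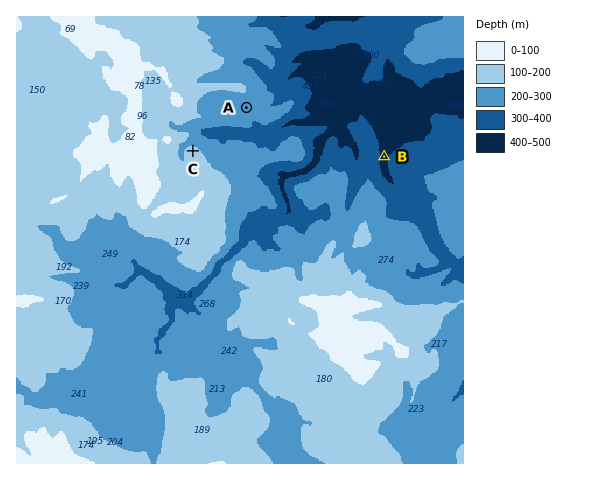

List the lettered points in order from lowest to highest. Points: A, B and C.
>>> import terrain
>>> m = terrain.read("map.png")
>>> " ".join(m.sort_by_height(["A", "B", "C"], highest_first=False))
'B A C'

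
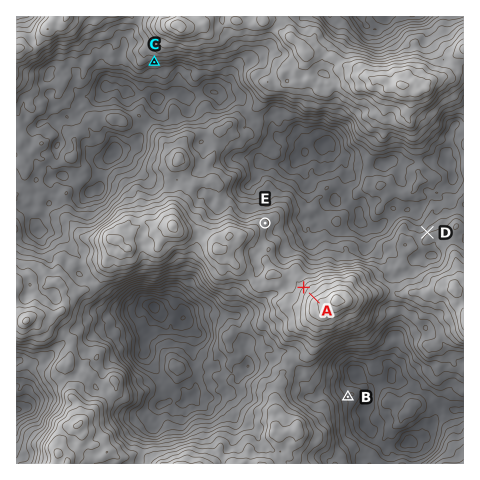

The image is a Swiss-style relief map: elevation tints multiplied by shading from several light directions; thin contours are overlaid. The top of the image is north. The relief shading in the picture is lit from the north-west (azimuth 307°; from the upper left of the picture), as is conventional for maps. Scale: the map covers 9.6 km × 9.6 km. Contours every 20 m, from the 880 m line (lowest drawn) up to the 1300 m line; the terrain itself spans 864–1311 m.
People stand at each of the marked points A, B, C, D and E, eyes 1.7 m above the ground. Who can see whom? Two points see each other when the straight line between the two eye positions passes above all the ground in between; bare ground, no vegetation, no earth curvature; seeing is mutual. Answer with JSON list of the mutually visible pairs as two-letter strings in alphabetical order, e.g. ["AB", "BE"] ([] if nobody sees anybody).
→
["AC", "AE", "CD", "CE", "DE"]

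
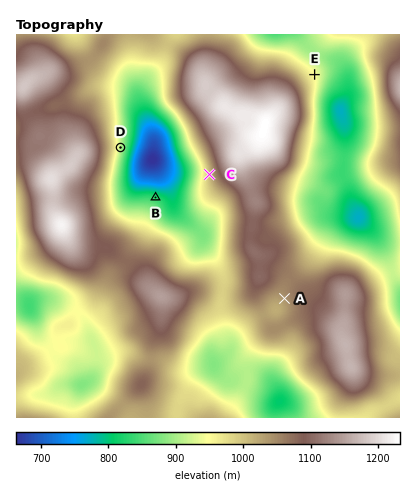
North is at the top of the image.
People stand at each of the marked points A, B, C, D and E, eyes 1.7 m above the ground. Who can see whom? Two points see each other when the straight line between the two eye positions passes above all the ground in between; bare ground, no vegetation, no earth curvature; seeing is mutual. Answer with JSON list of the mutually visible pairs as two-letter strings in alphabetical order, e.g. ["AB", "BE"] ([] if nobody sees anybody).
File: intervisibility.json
["BC", "BD", "CD"]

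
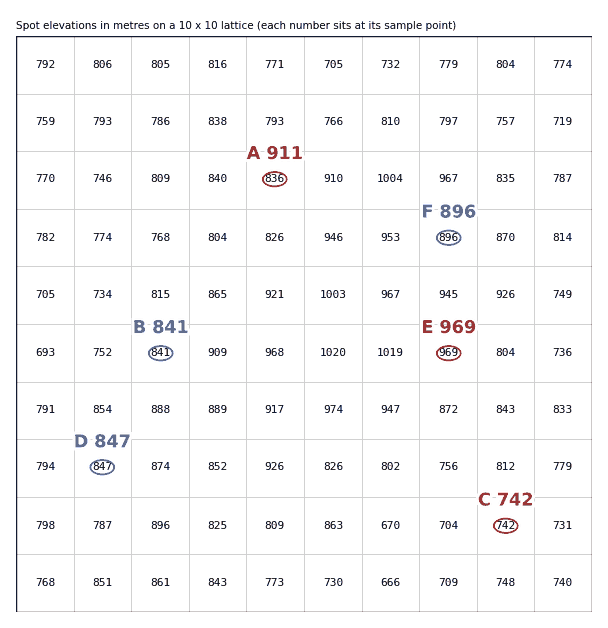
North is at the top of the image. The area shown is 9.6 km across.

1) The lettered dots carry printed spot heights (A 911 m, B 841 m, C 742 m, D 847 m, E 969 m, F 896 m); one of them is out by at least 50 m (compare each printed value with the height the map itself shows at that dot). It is A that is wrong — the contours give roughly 836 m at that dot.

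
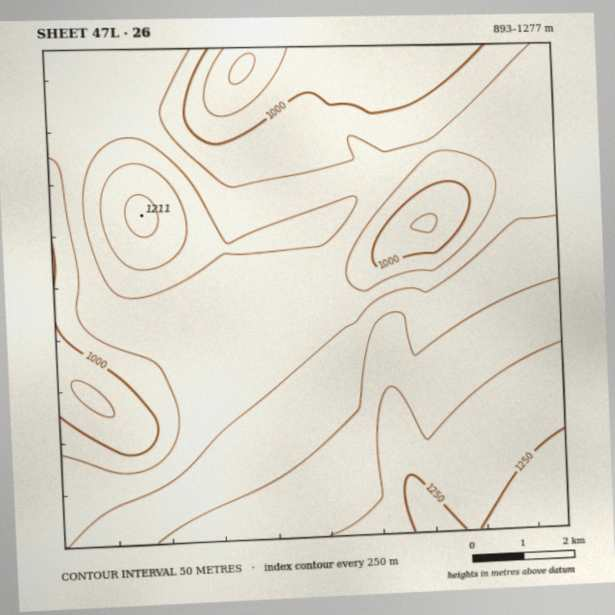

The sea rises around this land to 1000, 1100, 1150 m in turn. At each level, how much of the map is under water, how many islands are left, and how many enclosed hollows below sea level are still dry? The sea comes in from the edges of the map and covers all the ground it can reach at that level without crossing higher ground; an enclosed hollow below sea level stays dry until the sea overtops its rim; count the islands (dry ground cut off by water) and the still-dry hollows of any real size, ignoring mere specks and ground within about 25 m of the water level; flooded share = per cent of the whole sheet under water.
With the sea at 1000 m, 10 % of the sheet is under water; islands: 0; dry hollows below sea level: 1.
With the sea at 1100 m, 57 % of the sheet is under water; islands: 1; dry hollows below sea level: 0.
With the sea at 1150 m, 74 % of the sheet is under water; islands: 1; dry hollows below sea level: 0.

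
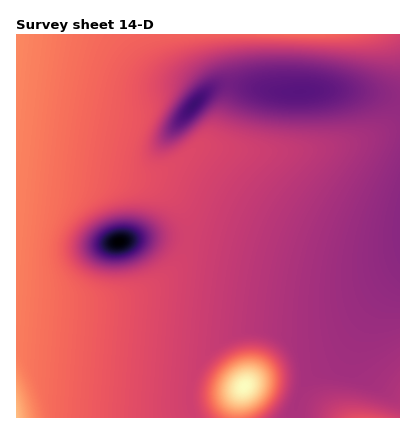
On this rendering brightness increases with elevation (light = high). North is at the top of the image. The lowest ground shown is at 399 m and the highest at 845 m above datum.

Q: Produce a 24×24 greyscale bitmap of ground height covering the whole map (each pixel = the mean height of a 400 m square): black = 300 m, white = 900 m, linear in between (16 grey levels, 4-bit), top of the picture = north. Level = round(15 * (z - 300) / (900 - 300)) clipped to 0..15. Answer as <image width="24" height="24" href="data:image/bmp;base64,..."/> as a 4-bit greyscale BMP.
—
<image width="24" height="24" href="data:image/bmp;base64,Qk2WAQAAAAAAAHYAAAAoAAAAGAAAABgAAAABAAQAAAAAACABAAATCwAAEwsAABAAAAAAAAAAAAAAABEREQAiIiIAMzMzAERERABVVVUAZmZmAHd3dwCIiIgAmZmZAKqqqgC7u7sAzMzMAN3d3QDu7u4A////ALuqqpmZmau6iIiZmLqqqpmZmb3cmIiIiLqqqpmZmazcqIiIiLqqqpmZmZu7mIh3iLqqqpmZmZmZiId3d7qqqpmZmYiIiId3d7qqqqmZmYiIiId3d7qqqpmZmZiIiId3d7qqqZmZmZiIiId3d7qql3iZmZiIiId3d7qpdUV5mZiIiId3d7qpdUV4mZiIiIh3d7qqmHeJmZmIiIh3d7qqqpmZmZmIiIiHd7qqqqmZmZmYiIiHd7qqqqmZmZmZiIiId7uqqqmZmZmZiIiId7uqqqqXiZmYiIiIh7uqqqqXZ4iHd3d3d7uqqqqYZXd2ZmZnd7uqqqqZdmZmZmZmd7uqqqqZh3ZmZmZ3d7uqqqqpmYh3d3iIiLuqqqqqqpmZmZmZmQ=="/>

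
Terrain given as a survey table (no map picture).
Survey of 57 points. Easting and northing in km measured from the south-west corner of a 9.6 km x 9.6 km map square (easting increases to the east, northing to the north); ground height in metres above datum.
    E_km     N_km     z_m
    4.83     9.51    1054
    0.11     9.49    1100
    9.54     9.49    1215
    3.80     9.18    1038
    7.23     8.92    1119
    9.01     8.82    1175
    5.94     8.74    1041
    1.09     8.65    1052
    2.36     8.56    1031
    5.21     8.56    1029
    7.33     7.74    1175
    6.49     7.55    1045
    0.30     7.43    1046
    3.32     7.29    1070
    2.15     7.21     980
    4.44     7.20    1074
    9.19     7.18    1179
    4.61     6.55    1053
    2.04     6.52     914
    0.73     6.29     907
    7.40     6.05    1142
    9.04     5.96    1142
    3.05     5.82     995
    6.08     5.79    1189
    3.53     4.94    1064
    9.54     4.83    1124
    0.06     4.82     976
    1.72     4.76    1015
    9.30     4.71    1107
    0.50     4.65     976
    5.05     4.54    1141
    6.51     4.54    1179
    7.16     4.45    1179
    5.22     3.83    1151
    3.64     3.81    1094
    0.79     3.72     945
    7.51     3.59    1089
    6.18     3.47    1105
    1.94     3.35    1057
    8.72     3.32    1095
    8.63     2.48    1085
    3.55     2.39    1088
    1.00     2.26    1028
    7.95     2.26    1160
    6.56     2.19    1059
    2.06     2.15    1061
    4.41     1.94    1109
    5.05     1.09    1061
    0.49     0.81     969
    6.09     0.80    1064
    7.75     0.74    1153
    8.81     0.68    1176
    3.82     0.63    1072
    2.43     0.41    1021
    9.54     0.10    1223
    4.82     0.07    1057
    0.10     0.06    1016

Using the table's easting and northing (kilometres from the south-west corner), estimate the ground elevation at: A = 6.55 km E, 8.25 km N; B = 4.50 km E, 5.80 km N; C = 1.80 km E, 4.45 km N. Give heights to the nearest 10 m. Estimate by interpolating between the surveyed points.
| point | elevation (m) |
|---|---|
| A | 1050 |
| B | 1090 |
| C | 1070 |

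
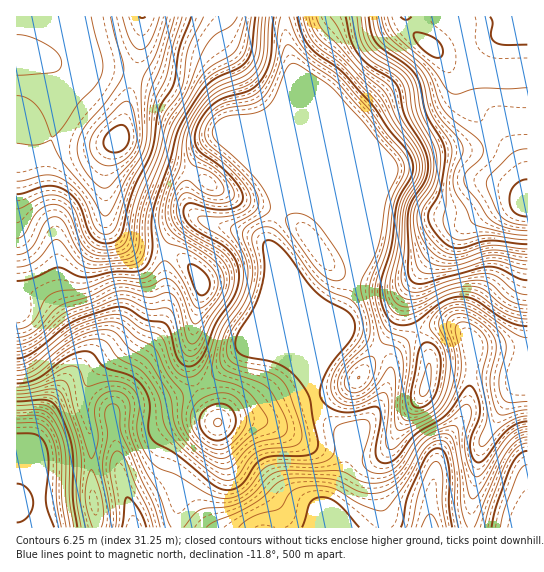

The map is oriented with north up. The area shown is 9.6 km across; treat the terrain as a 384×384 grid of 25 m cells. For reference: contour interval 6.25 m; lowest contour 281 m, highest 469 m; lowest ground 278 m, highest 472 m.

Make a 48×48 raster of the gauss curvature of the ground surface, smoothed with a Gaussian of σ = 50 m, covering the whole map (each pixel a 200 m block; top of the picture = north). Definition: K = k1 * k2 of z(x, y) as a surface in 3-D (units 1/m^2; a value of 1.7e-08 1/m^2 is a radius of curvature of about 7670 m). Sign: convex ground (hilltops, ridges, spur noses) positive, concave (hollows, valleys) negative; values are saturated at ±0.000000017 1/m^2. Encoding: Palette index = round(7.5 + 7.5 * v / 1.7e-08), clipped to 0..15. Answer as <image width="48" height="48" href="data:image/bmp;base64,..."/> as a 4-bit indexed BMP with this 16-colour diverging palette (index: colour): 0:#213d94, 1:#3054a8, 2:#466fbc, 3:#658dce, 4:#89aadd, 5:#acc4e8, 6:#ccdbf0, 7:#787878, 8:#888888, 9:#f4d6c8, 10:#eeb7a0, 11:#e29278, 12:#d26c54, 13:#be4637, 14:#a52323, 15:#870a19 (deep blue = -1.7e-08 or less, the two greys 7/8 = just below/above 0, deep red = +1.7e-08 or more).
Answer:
<image width="48" height="48" href="data:image/bmp;base64,Qk32BAAAAAAAAHYAAAAoAAAAMAAAADAAAAABAAQAAAAAAIAEAAATCwAAEwsAABAAAAAAAAAAlD0hAKhUMAC8b0YAzo1lAN2qiQDoxKwA8NvMAHh4eACIiIgAyNb0AKC37gB4kuIAVGzSADdGvgAjI6UAGQqHAIdmh2q2WIiIeId4iHiHiId4iYd3eHeIiIdmaKuWaIeId3d3h3iIiId3d4d2eYeIiId1WdyHZ3eIdmd3dnd4mYd2Znh2aIZ4iId2acqHZ3d3d3iYd4iImYd3ZWiHd1Z3eHeHeHaId3d3d3ioeJiIh3iIdmeJlkV4iHeIhzOLl3eIh3eIeIiIdlZ3mHebp1VoqoiKpiSLl4eId2ZoiHeIhlZnmojOuKp4vYictVh3eId3eId4d3d4h3d3mmj/lt+Xv4nMpYpTaZdmisuGZ4d3d4iYdhTcMZx0jHrLhnhlaYZnm+2VV5h3d4m5cwGEAGYiV3rJaGe5d3d3isyWaIh3dlaJlSjGA6g0VGiUSWfMl3d2Z5mHeHd3ZEZmh5/9Rrl4hnZAJ3aamHd1RXd3eId3U460Vp/+ZGeJmKgwN3Z4h3d1RFeHeIh3ZL/3Rnm7czWJmNplZ3dnd3d2UzZ3eId3dJ/4WIZ5hDWIiKmIiId3d3d4hDaIh3d4dmmFaoe9lGeHiId4iIiHd4h5uFnJh3d4d3dSWXbPlXqGZ5mHiJmId4iJyXvYiIiIh4piOFJZeIyFRbuXeJmZh3d4hnvIiIiIiIuUR1IDfOyFRbqGZ4iIh4d3UlmXd4iIiIunZ2Qm3rl2Zph2Voh3d4eIVXh1Z4iId4mHh2VI3JeJmXd2Z4h3h3eYjdp1V3h3d3ZGiHh4qXZ5mXd3d4eJhmeIn/yWV3d3eHQ0iaqGd2VniHd3d2Z5dmd2jMuXVnd3iXZUaal1Z2aIdnd3dlV4ZmVXmpmXRXiImXeHd3dlaHiYdod3dlaId2RIqIiGV4iImHeKlkRmiYiZdZh3dnq6d2RGh3ZWm5iIh3eJtzNorJZ4dpiIh4zad3Y1iXMmu4eZh3iIuEaYq4NGiXeJmIu5eIZJ22M3hkaYd3h4l47piGRYq2eKqHiHeIZ+6GZ4UkZ3d4iHU7/5d3d5qmeJmGZ3eIedl5qpVHd3eIiHMG/kV4d4iXd3d3d3d4eIW/yoVniIiIiHUDgQSId3iId2Z4h2V3d0LfuGZ3iIiIiHetwgm5d4iId2Z4dlVndxCch3d4iIiIiIj/+DioiIiId3d3d3mXdhBXd3d4iIiIiHj/9QNnd3eHd3d3ib7Zd0OJd3eIiIiIh3ecowFGd3d3h3d3is7Zd2r/iHiIiIiIh3Z4dURnd3d4h4d3iJmXZEr/iHd3iIiIiHZ2eHd3d3d4h4h3d3d2ZFj/2XZ3eIiHiYd2eqmIeIh4d3d3iHdmd5edyGVXeIh3eHZmermHiId3d3d3iHdmeLdIp1VWd4iId3Z5h4h3iIh3eHeIiHZWeJUkd1RXiHiph3fPk1eHd4h3d3d4iHZnh3UzaIZXmHiYh2jeYUd3eIiIh3d4iIdnd4dVe9pVmXd3d2eYQ2d3d3iIh3d4iHd4d4h3i9tkVXh1Zmd2eZd3d3iId3eHd3iIiIiIiJl2VYl0RYqoiZd3eIh3d3h3d3iIh3eId3eIZpp1Vq24d3d3eIh3d3d3d3d4h3d3iHeZZpmHh5uXeIiId3eA=="/>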